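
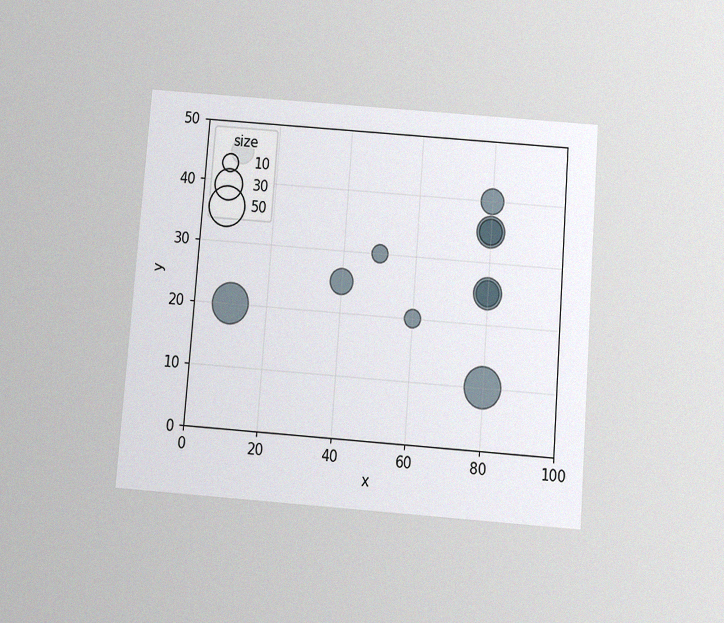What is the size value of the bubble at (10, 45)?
The chart is tilted about 4° clockwise and viewed slightly from below, with some photo noise. Matching the bubble at (10, 45) against the size legend gives 20.

20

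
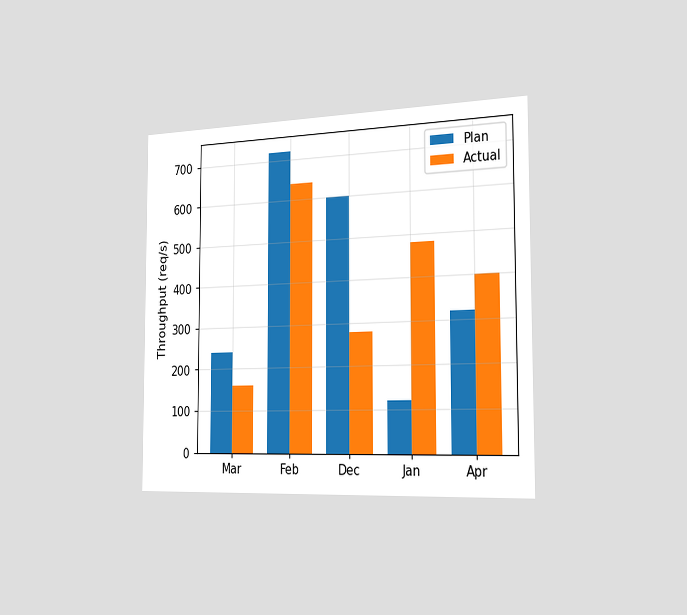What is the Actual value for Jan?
480req/s

The chart is viewed slightly from the right. The Actual bar at Jan reaches 480req/s on the y-axis.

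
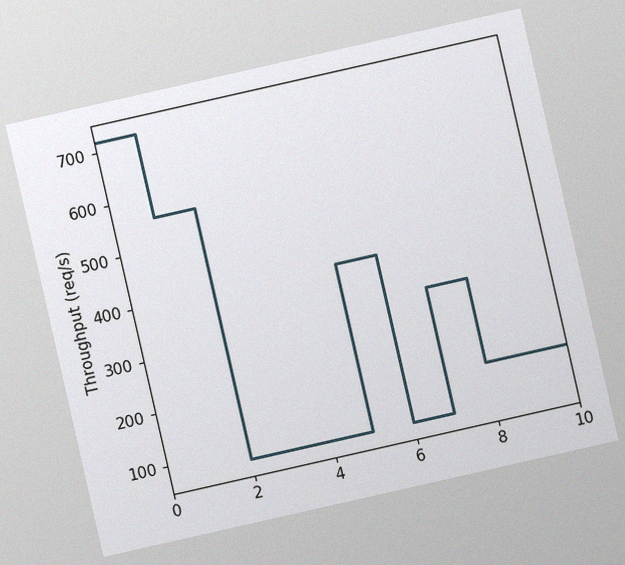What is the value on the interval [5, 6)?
400req/s

The chart is tilted about 13° counter-clockwise, with some photo noise. On [5, 6) the step sits at 400req/s.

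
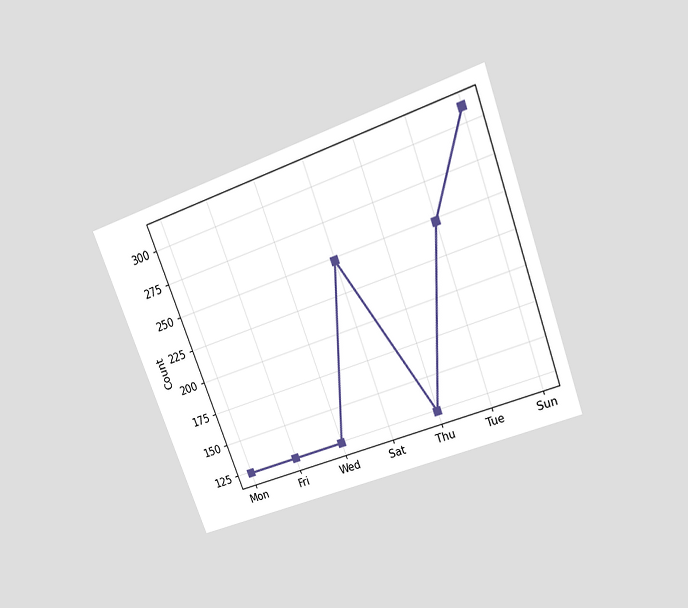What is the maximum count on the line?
310

The chart is tilted about 20° counter-clockwise and viewed slightly from above. The highest point is at Sun, and reading across to the y-axis gives 310.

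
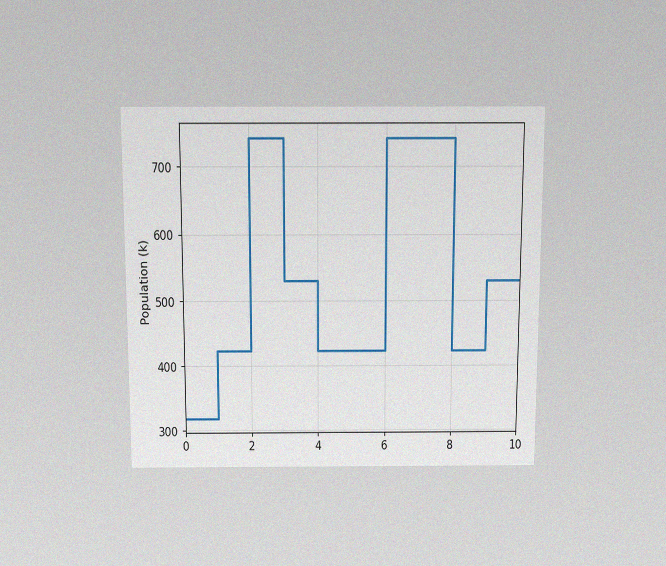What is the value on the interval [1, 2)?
The chart is viewed slightly from above, with some photo noise. On [1, 2) the step sits at 424k.

424k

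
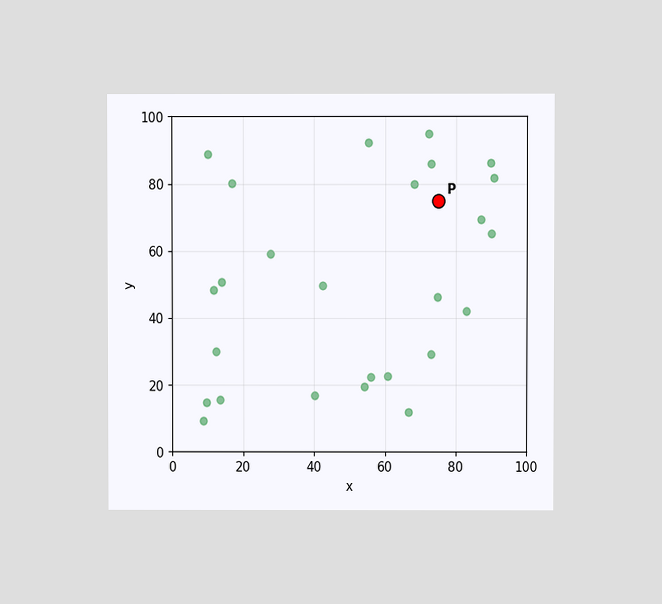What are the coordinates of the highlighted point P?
The chart is viewed at a slight angle. Following the gridlines from P to each axis, P sits at (75, 75).

(75, 75)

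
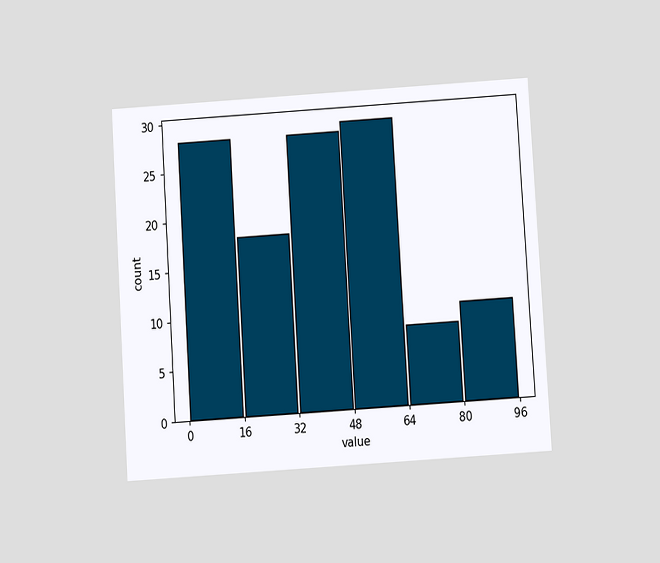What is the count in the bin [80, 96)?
The chart is tilted about 4° counter-clockwise and viewed at a slight angle. The [80, 96) bin has height 10.

10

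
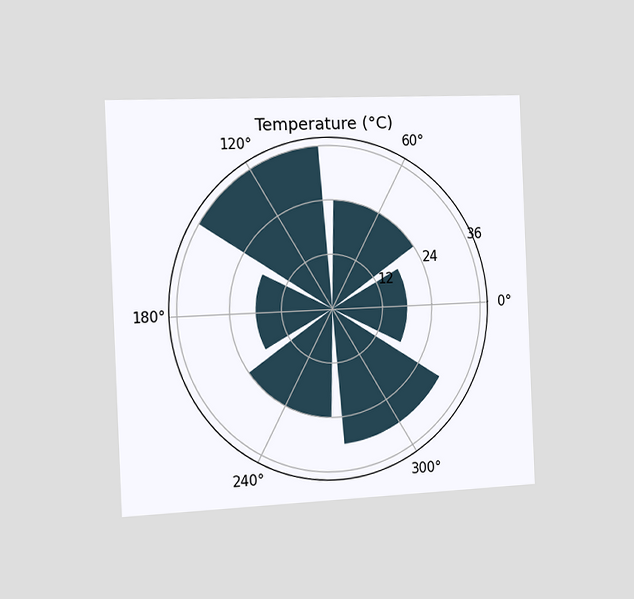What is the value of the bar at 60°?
The chart is tilted about 2° counter-clockwise and viewed slightly from the left. The bar at 60° reaches 24°C on the radial axis.

24°C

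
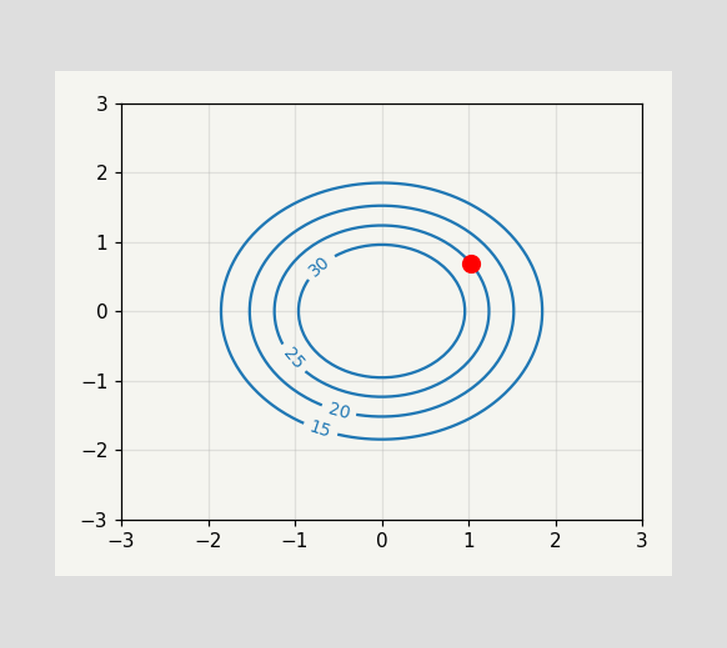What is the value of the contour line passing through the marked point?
25

The marked point sits on the contour labelled 25.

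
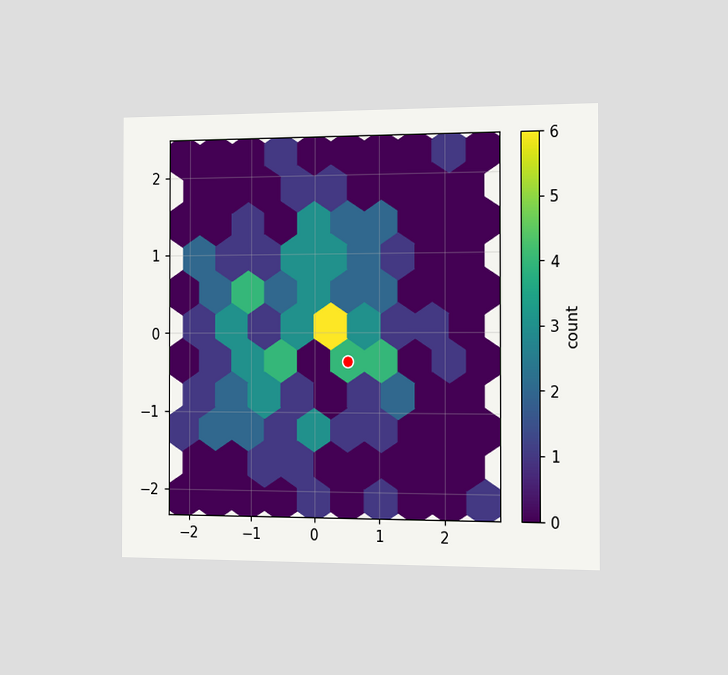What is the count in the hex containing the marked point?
The chart is viewed slightly from the right. The marked hex reads 4 on the colorbar.

4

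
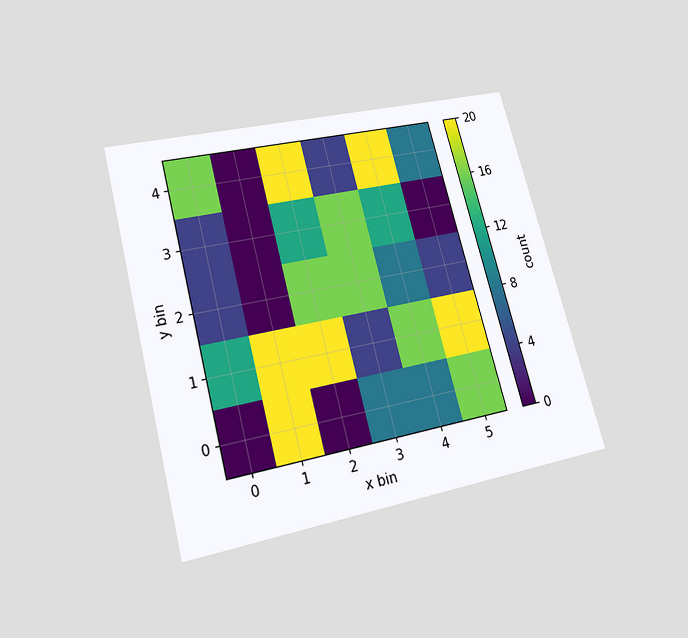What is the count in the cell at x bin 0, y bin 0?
0

The chart is tilted about 15° counter-clockwise and viewed slightly from below. Matching the cell (0, 0) against the colorbar gives 0.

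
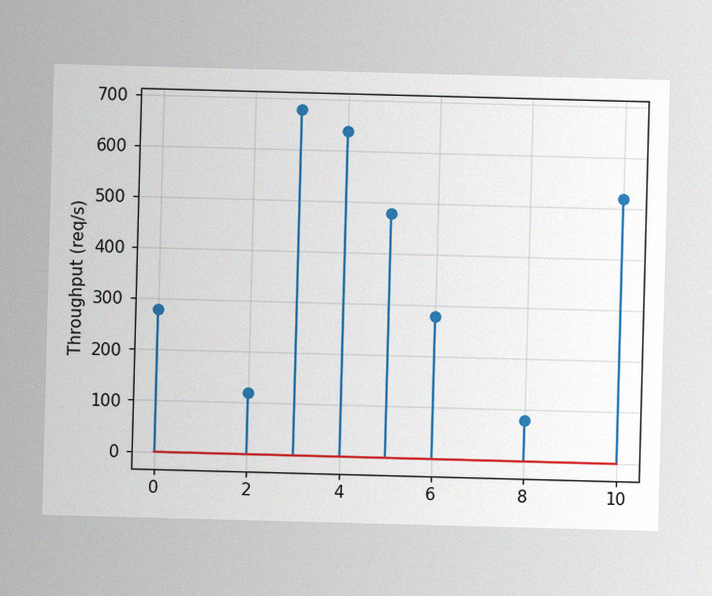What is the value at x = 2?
120req/s

The image has some photo noise and uneven lighting. The stem at x=2 reaches 120req/s.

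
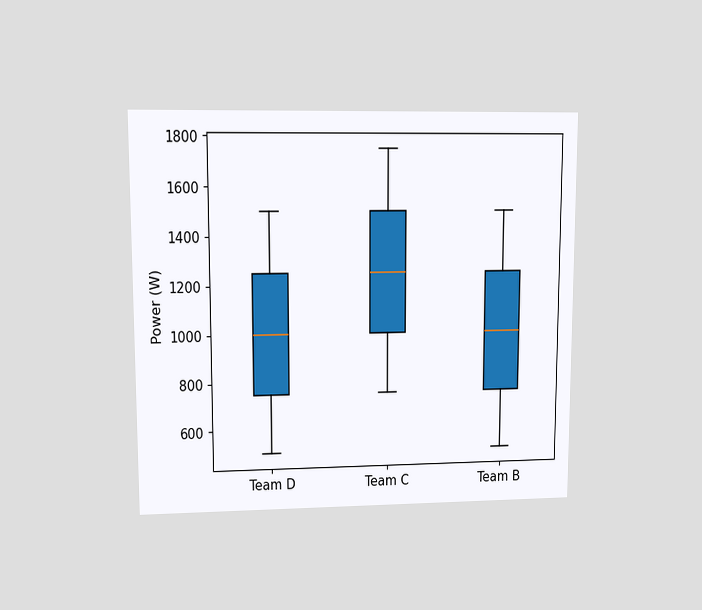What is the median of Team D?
1000W

The chart is viewed at a slight angle. The median line in the Team D box sits at 1000W.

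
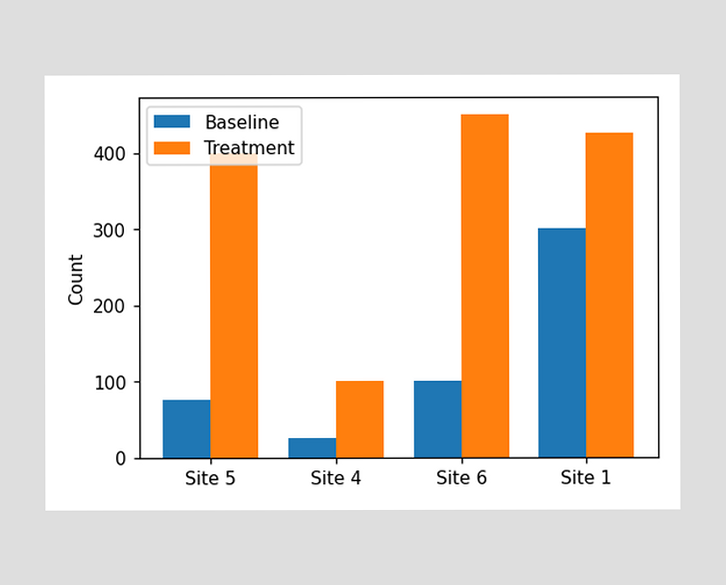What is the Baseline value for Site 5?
The Baseline bar at Site 5 reaches 75 on the y-axis.

75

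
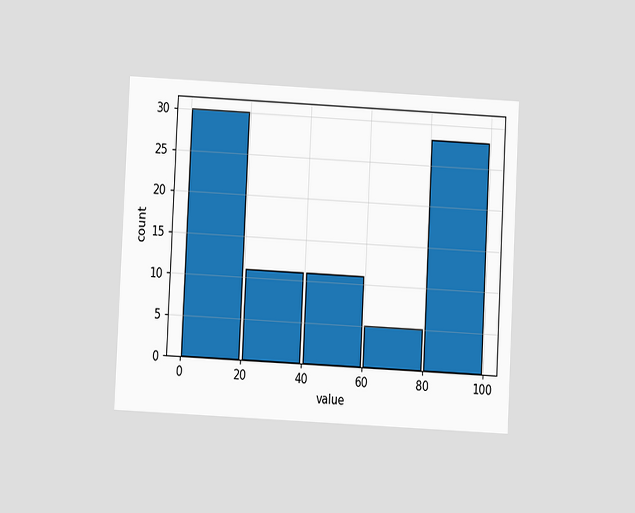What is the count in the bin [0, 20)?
30

The chart is tilted about 3° clockwise and viewed at a slight angle. The [0, 20) bin has height 30.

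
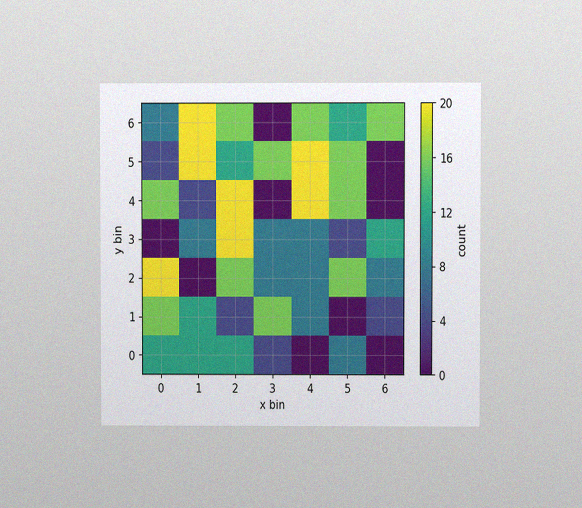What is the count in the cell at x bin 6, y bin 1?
4

The chart is viewed at a slight angle, with some photo noise. Matching the cell (6, 1) against the colorbar gives 4.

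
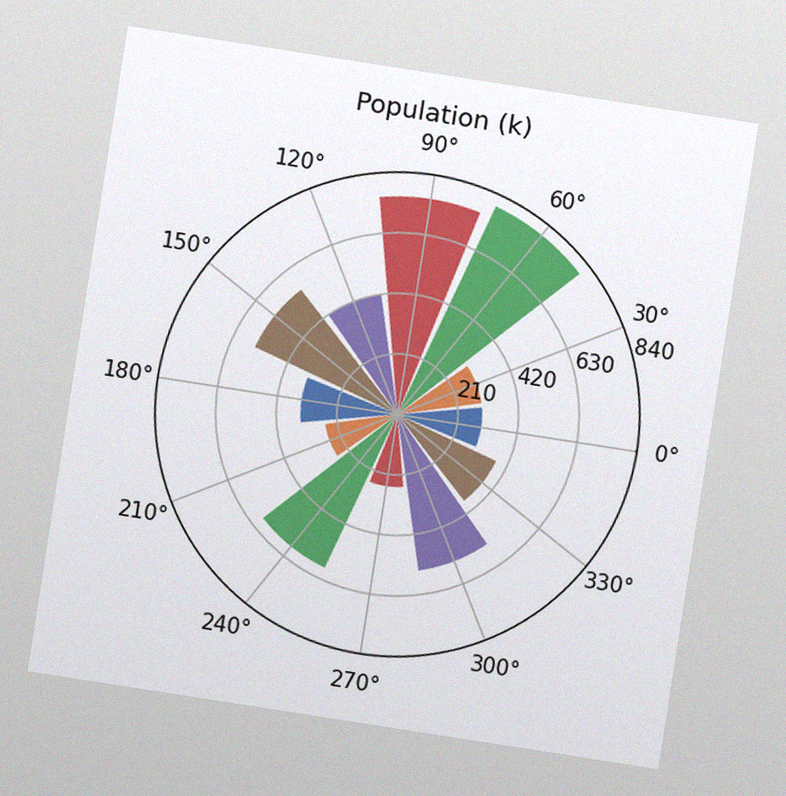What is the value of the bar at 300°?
The chart is tilted about 9° clockwise, with some photo noise. The bar at 300° reaches 546k on the radial axis.

546k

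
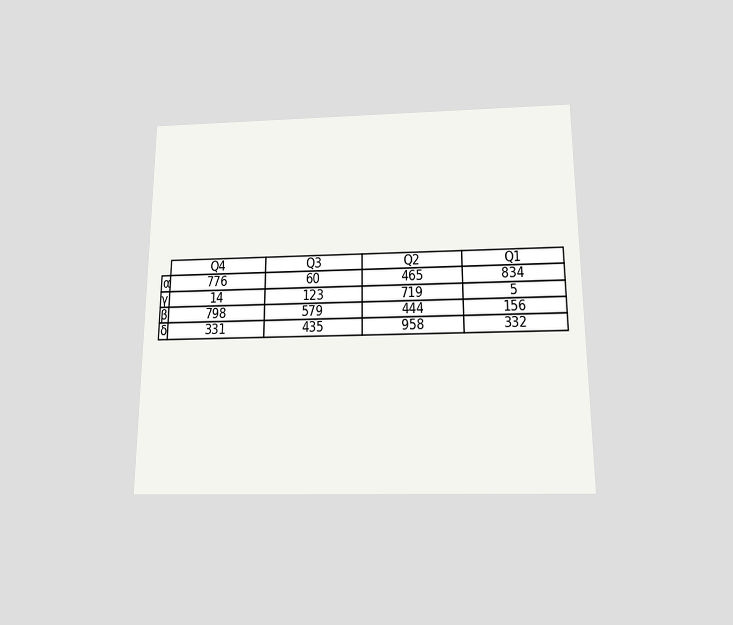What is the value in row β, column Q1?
The chart is viewed slightly from below. The (β, Q1) cell reads 156.

156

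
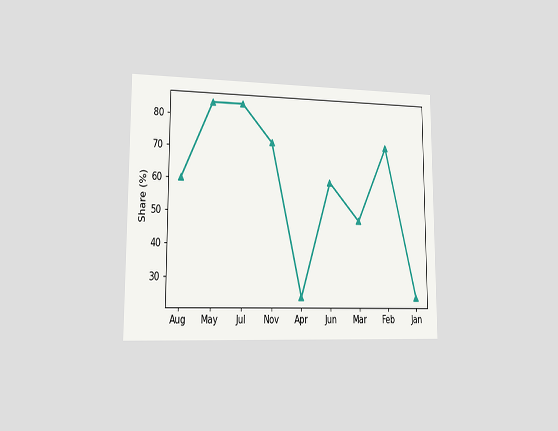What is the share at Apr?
The chart is viewed slightly from the left. At Apr, the line is at 24%.

24%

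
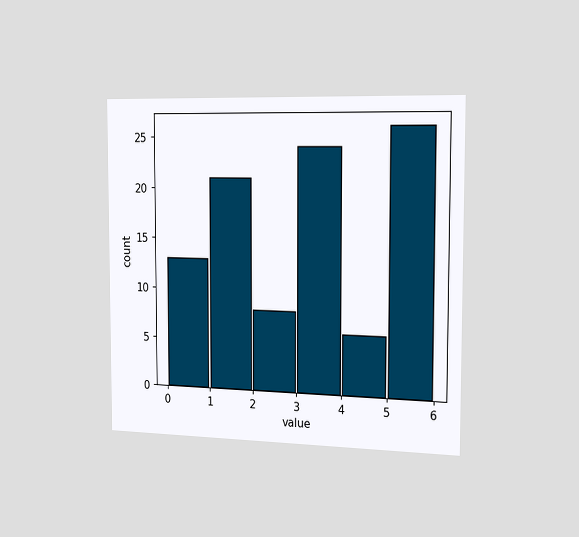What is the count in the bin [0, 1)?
The chart is viewed slightly from the right. The [0, 1) bin has height 13.

13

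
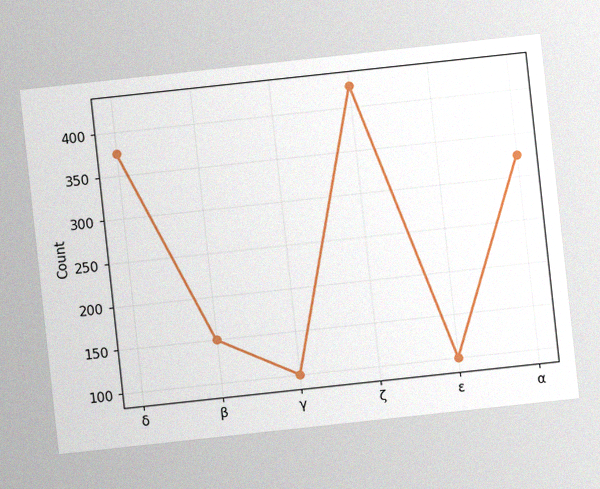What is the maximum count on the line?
425

The chart is tilted about 6° counter-clockwise, with some photo noise. The highest point is at ζ, and reading across to the y-axis gives 425.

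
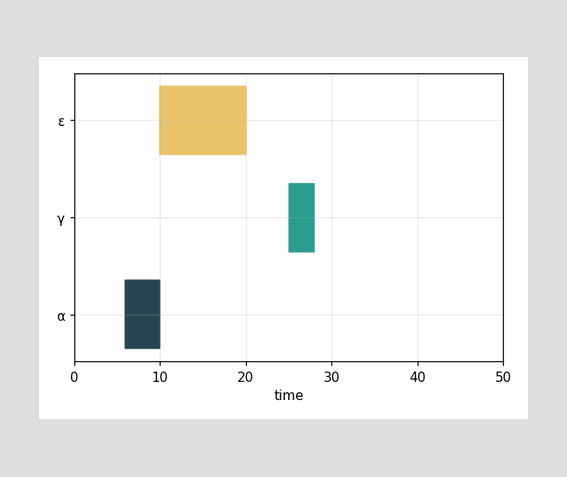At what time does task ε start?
The ε bar begins at t=10.

10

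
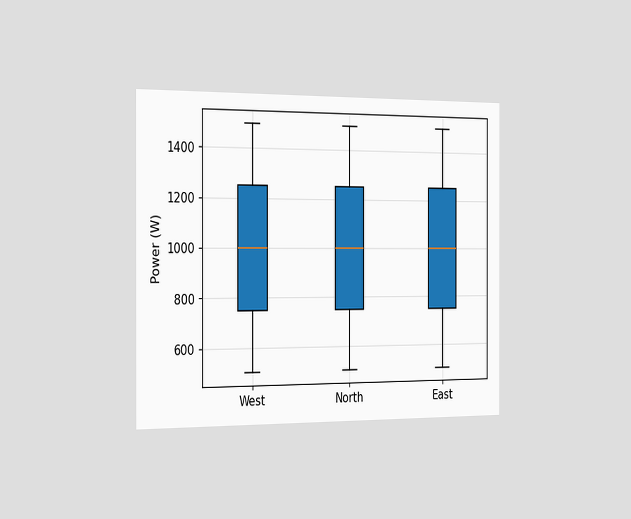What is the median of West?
1000W

The chart is viewed slightly from the left. The median line in the West box sits at 1000W.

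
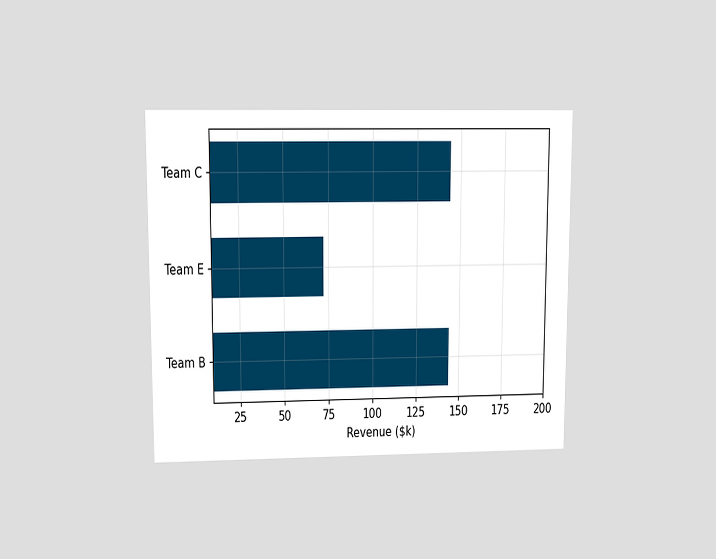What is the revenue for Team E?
$72k

The chart is viewed at a slight angle. Reading along the chart's x-axis, the Team E bar reaches $72k.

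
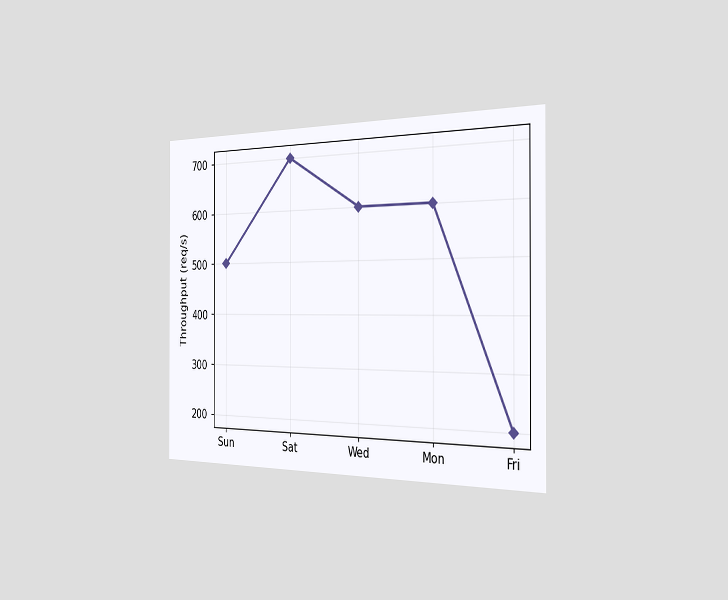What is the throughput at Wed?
600req/s

The chart is viewed slightly from the right. At Wed, the line is at 600req/s.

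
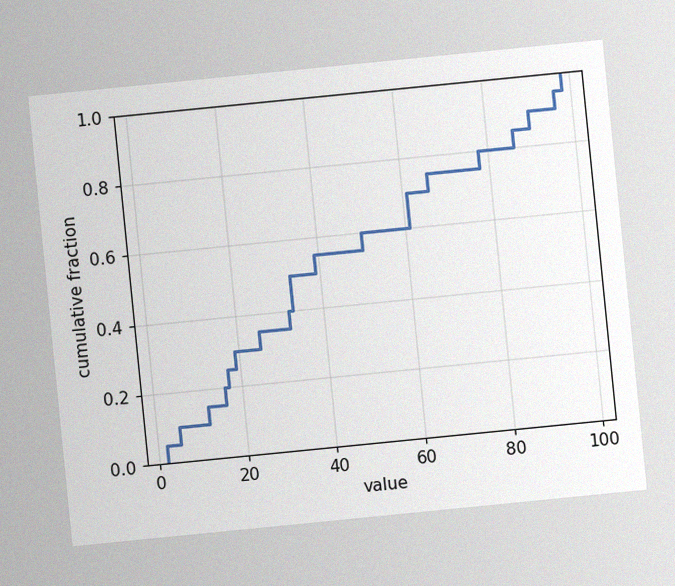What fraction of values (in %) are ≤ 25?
The chart is tilted about 6° counter-clockwise, with some photo noise. At x=25 the ECDF step is at 35%.

35%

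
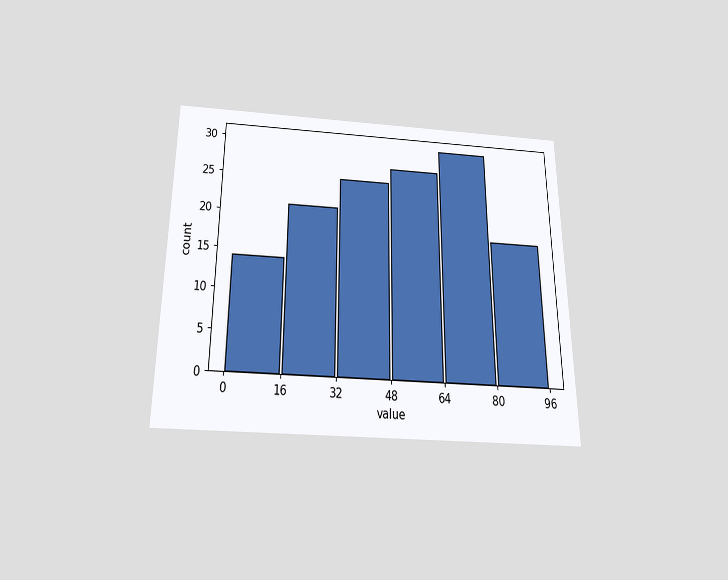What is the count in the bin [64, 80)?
The chart is viewed slightly from below. The [64, 80) bin has height 30.

30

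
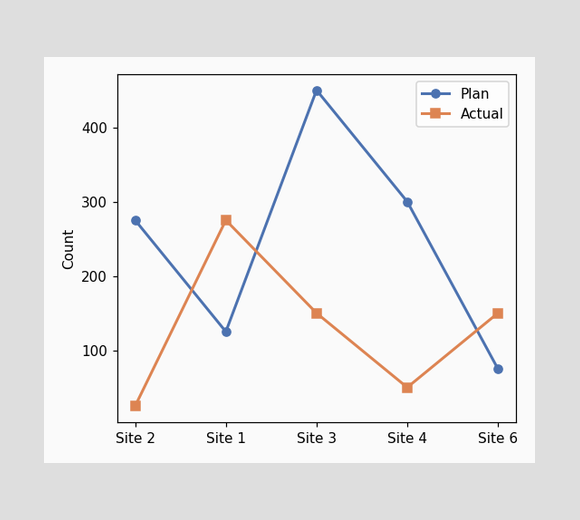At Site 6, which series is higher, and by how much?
At Site 6, Actual sits above the other line by 75.

Actual, by 75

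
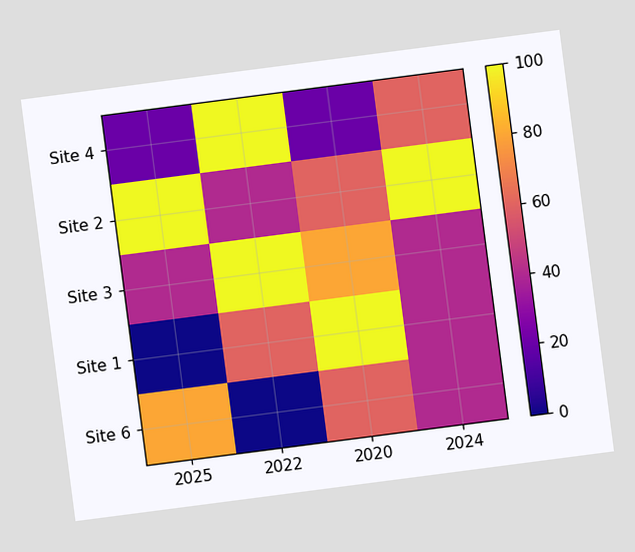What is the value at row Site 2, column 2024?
The chart is tilted about 7° counter-clockwise. Matching cell (Site 2, 2024) against the colorbar gives 100.

100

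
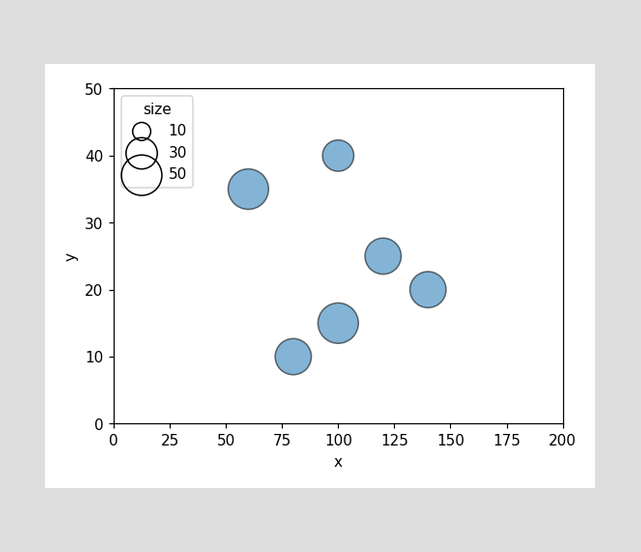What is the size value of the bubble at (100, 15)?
Matching the bubble at (100, 15) against the size legend gives 50.

50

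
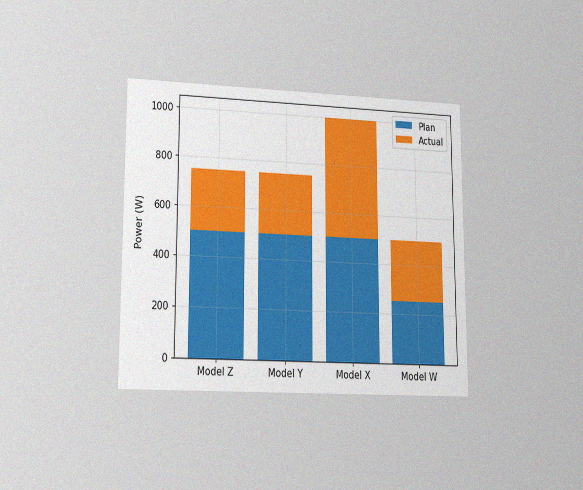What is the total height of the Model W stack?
500W

The chart is viewed at a slight angle, with some photo noise. The Model W stack's top reaches 500W on the y-axis.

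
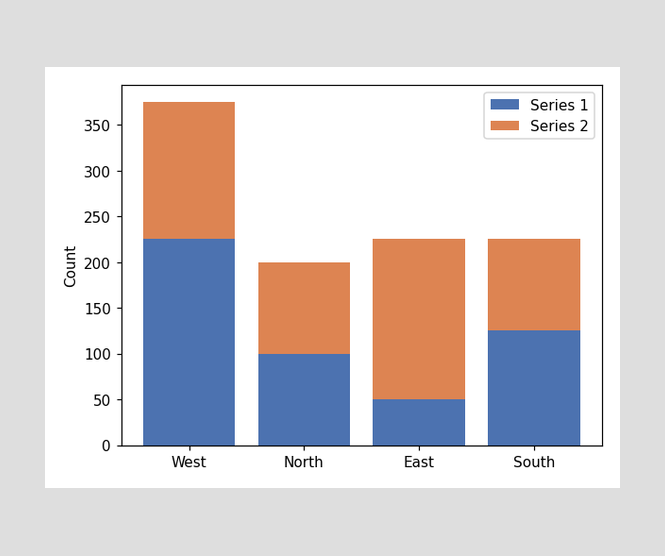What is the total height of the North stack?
The North stack's top reaches 200 on the y-axis.

200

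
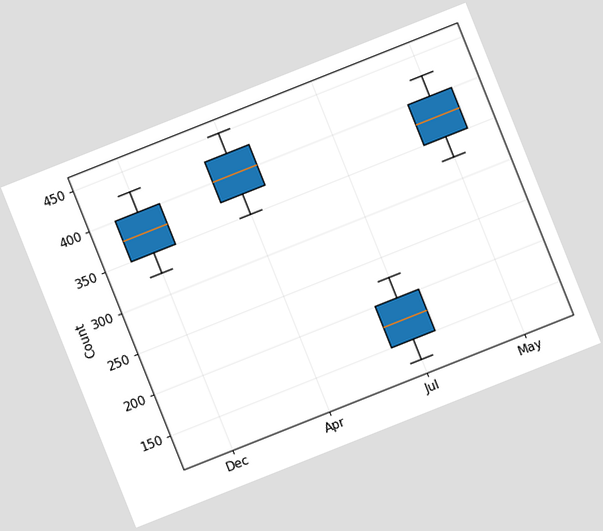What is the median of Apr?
The chart is tilted about 22° counter-clockwise. The median line in the Apr box sits at 400.

400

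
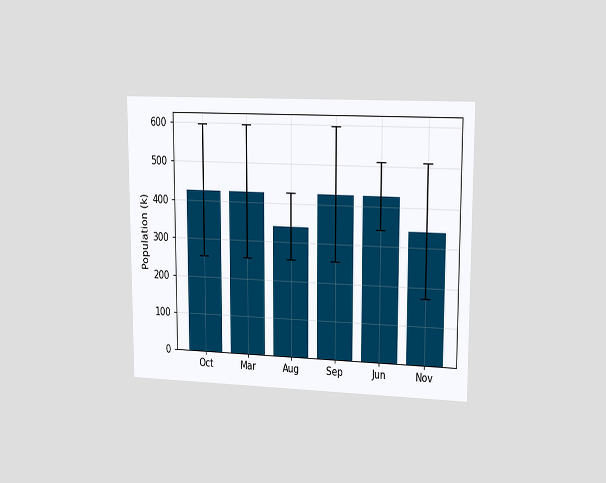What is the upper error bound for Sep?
The chart is viewed slightly from the right. The Sep bar's upper whisker reaches 595k.

595k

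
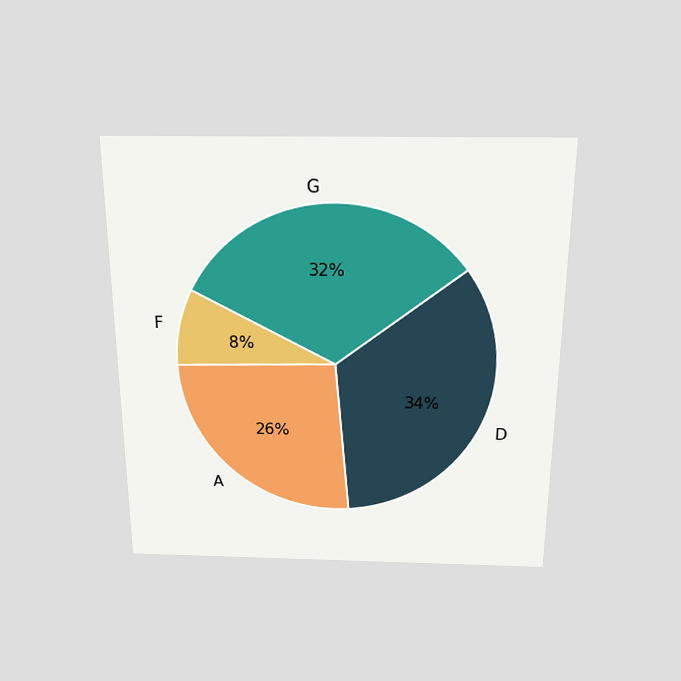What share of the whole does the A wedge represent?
26%

The chart is viewed slightly from above. The A slice takes up 26% of the pie.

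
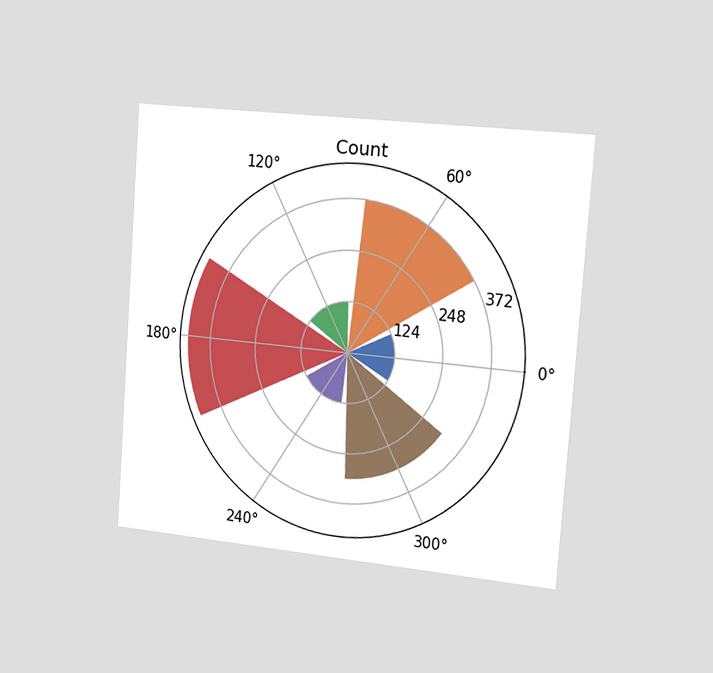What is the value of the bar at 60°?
The chart is tilted about 4° clockwise and viewed slightly from the right. The bar at 60° reaches 372 on the radial axis.

372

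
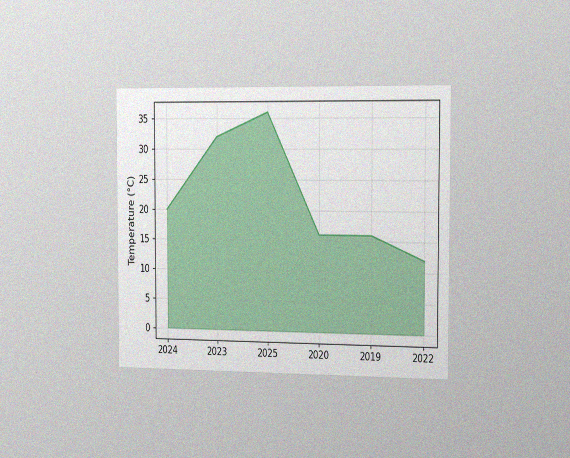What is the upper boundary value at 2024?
The chart is viewed slightly from the right, with some photo noise. At 2024 the upper boundary is at 20°C.

20°C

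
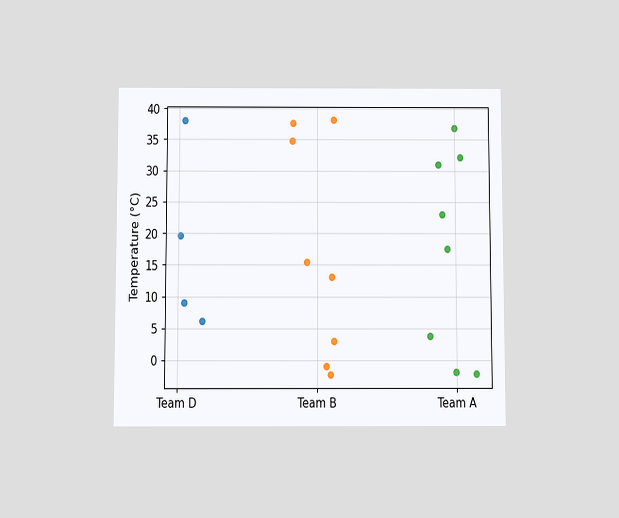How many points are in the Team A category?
8

The chart is viewed slightly from below. Counting the markers in the Team A column gives 8.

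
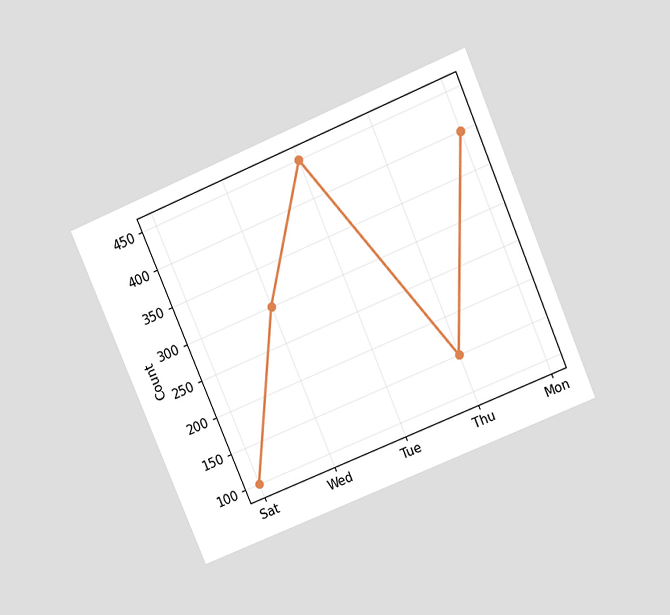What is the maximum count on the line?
The chart is tilted about 23° counter-clockwise and viewed slightly from above. The highest point is at Tue, and reading across to the y-axis gives 450.

450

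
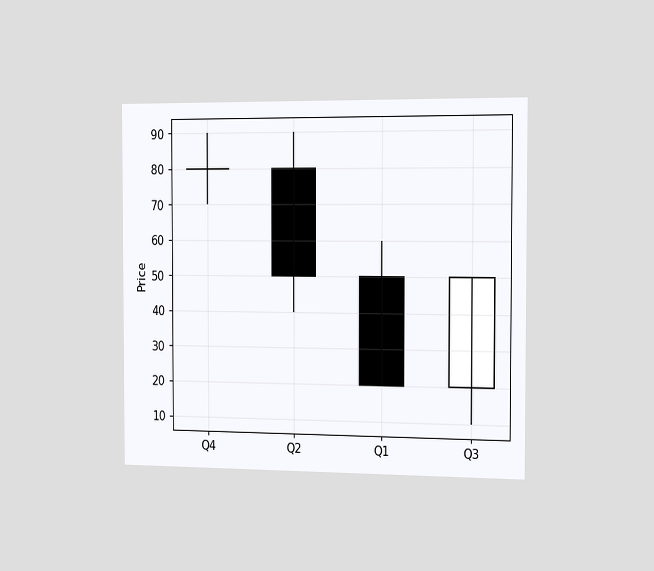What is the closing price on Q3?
The chart is viewed slightly from the right. The Q3 candle closes at 50.

50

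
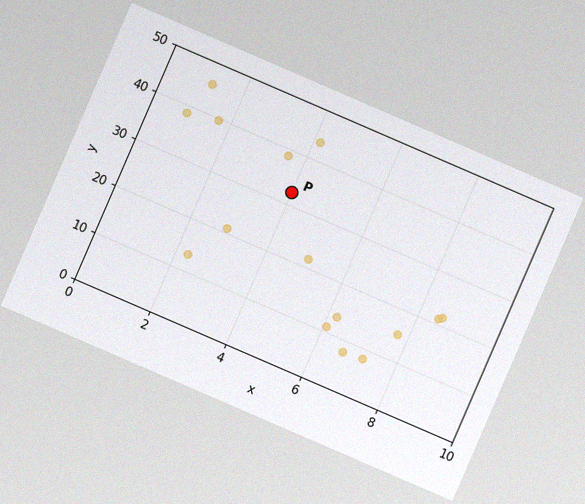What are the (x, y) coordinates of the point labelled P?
(4, 32.5)

The chart is tilted about 23° clockwise, with some photo noise. Following the gridlines from P to each axis, P sits at (4, 32.5).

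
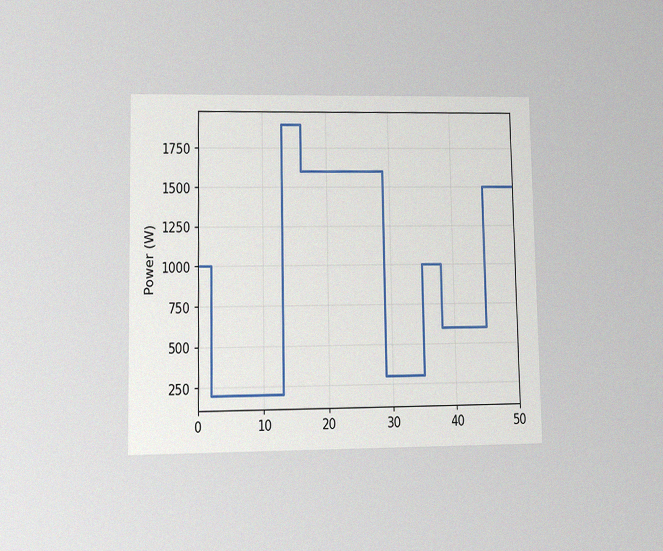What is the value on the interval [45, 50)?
1500W

The chart is viewed at a slight angle, with some photo noise. On [45, 50) the step sits at 1500W.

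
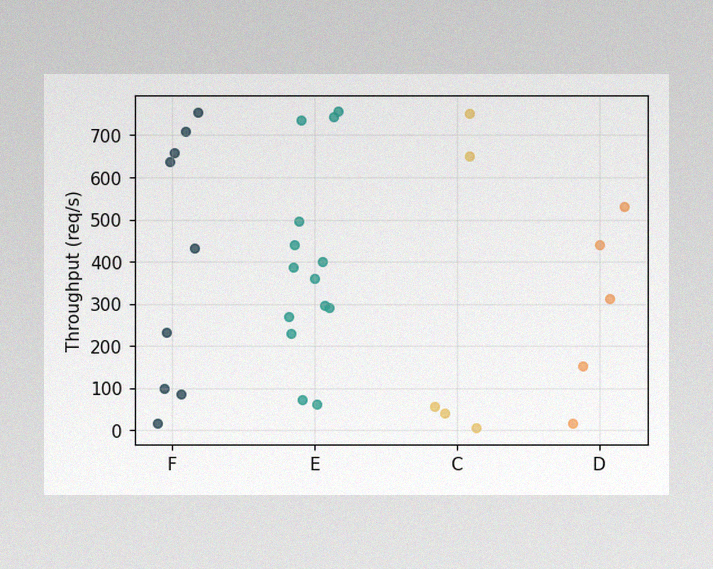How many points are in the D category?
The image has some photo noise and uneven lighting. Counting the markers in the D column gives 5.

5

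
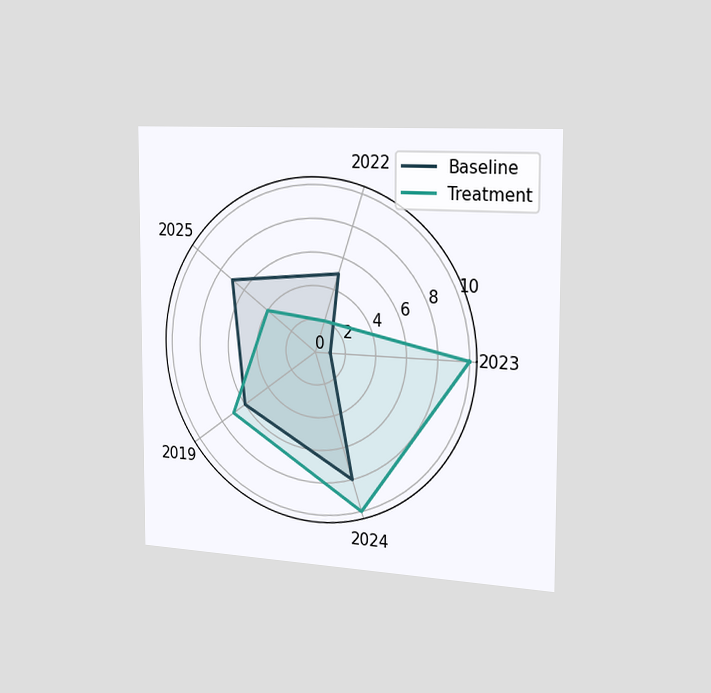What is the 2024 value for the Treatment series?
10

The chart is viewed slightly from the right. On the 2024 axis, Treatment reaches 10.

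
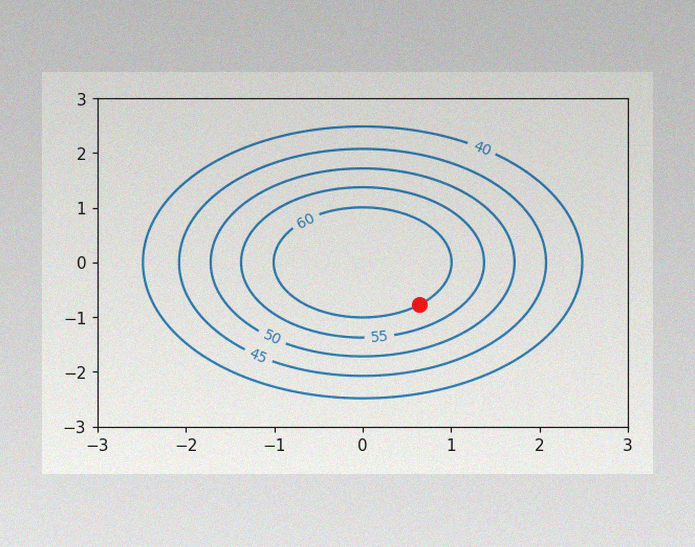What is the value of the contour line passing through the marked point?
60

The image has some photo noise and uneven lighting. The marked point sits on the contour labelled 60.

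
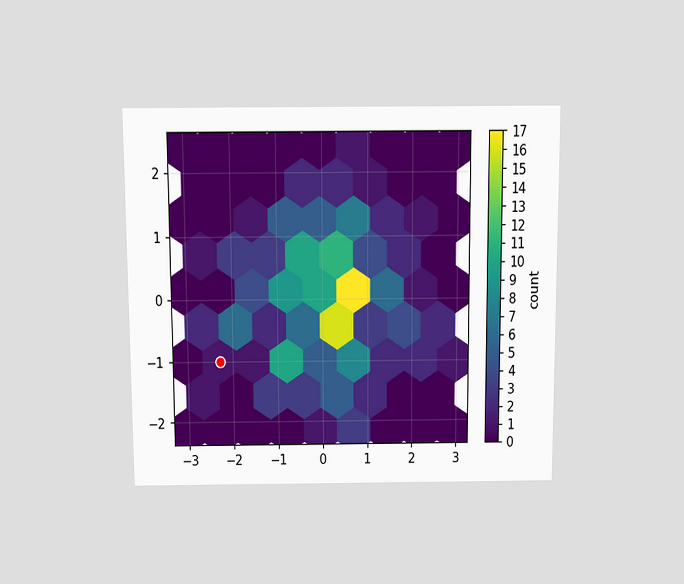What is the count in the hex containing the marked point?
1

The chart is viewed slightly from above. The marked hex reads 1 on the colorbar.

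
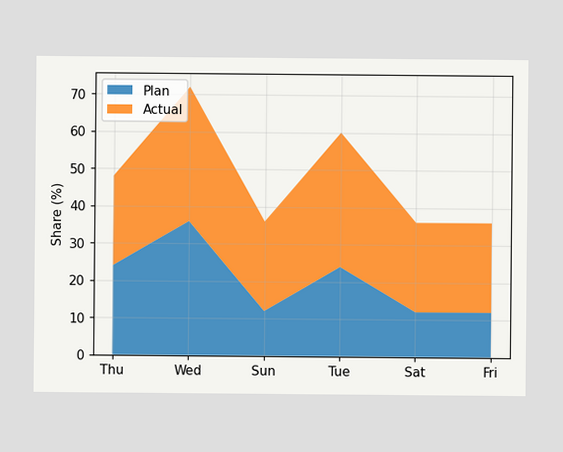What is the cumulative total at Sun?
36%

The stacked total at Sun reaches 36%.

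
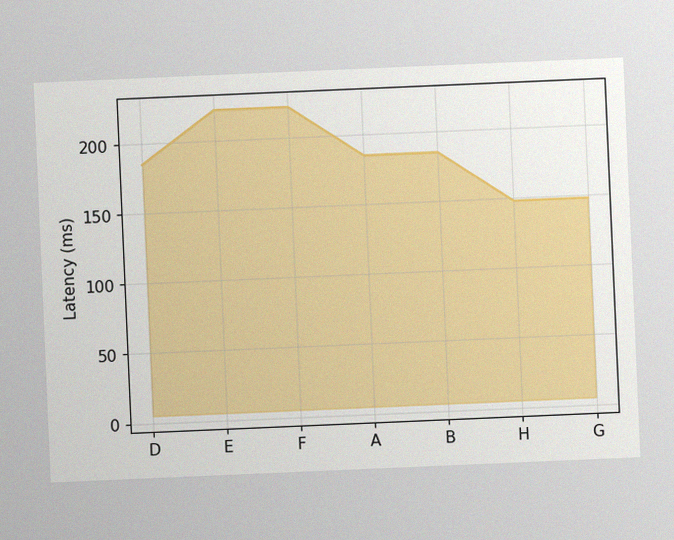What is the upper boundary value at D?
185ms

The chart is tilted about 2° counter-clockwise, with some photo noise. At D the upper boundary is at 185ms.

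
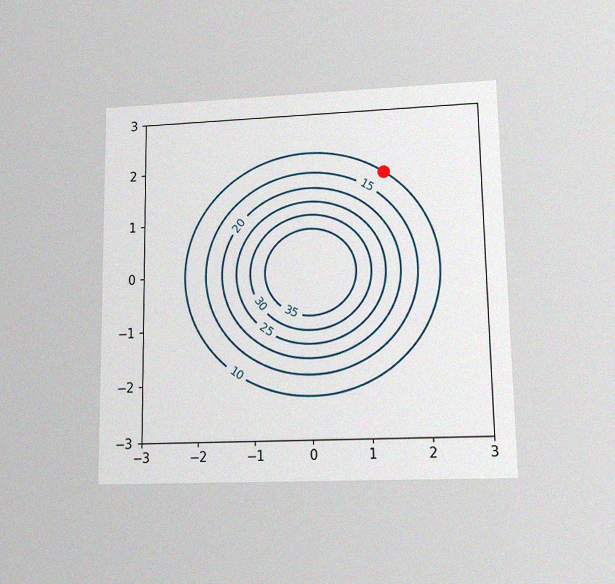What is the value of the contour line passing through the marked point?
10

The chart is viewed at a slight angle, with some photo noise. The marked point sits on the contour labelled 10.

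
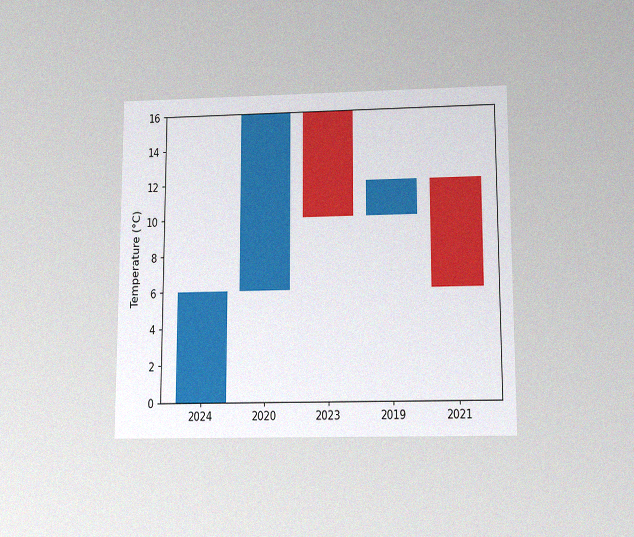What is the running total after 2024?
The chart is viewed slightly from below, with some photo noise. After 2024 the running total reaches 6°C.

6°C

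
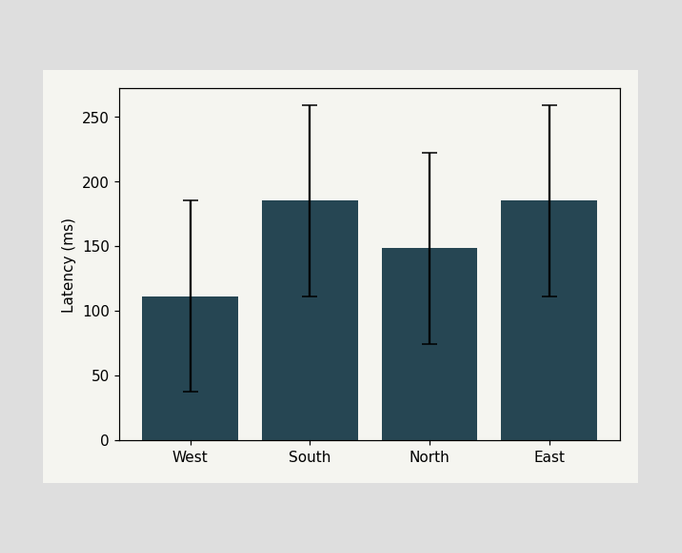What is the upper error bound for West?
185ms

The West bar's upper whisker reaches 185ms.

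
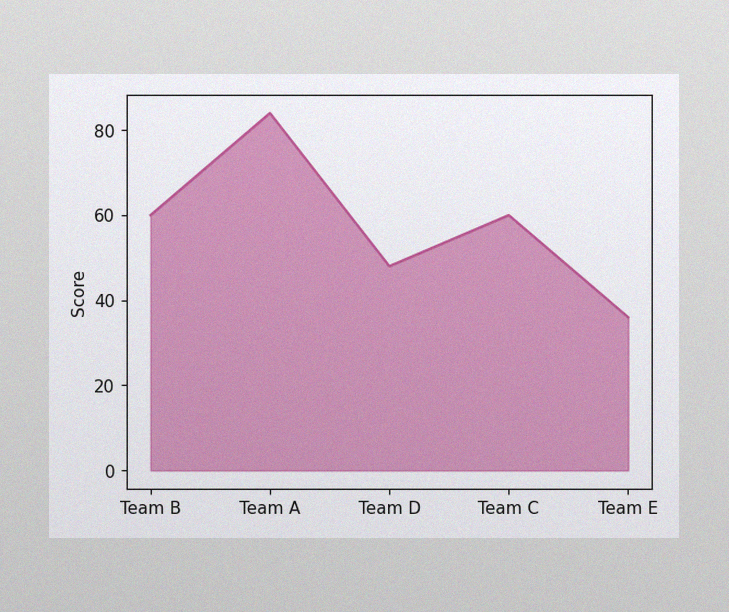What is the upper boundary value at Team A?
84

The image has some photo noise and uneven lighting. At Team A the upper boundary is at 84.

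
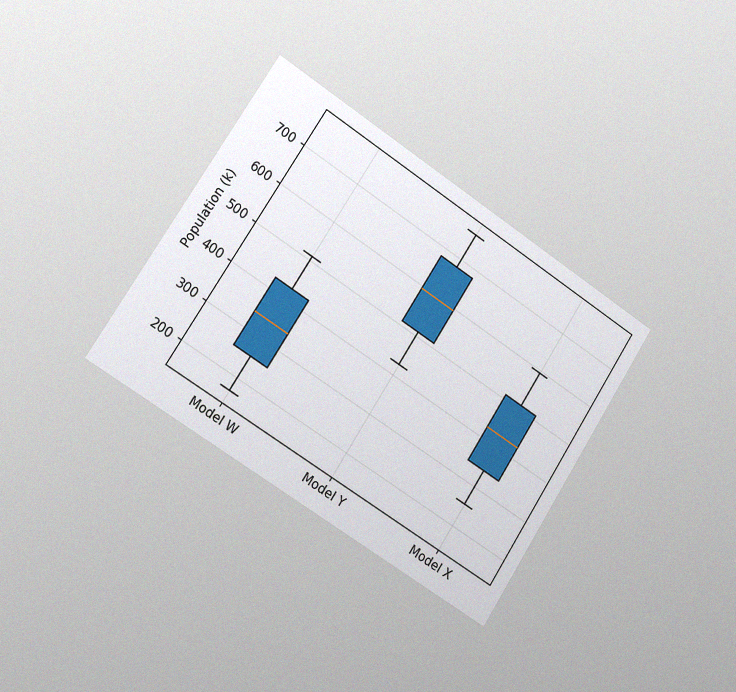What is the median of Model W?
340k

The chart is tilted about 33° clockwise and viewed slightly from the left, with some photo noise. The median line in the Model W box sits at 340k.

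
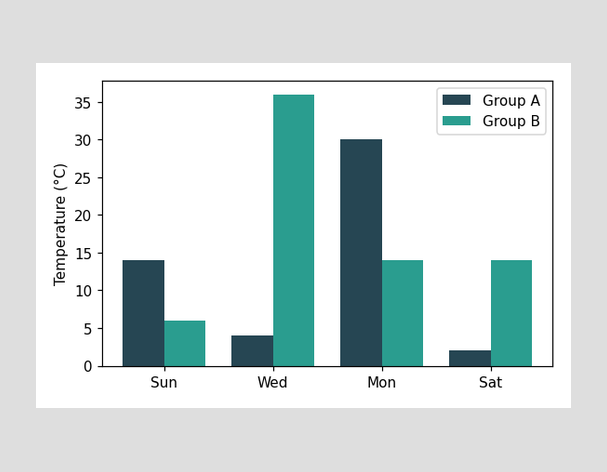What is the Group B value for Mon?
The Group B bar at Mon reaches 14°C on the y-axis.

14°C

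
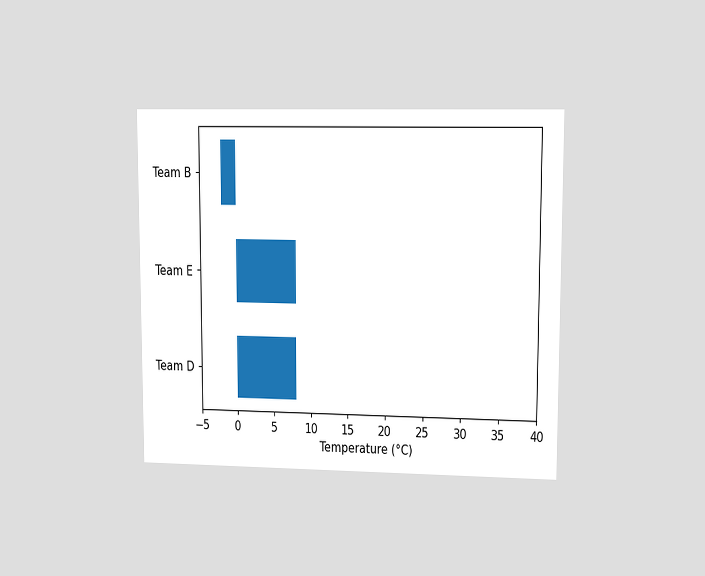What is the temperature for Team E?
The chart is viewed at a slight angle. Reading along the chart's x-axis, the Team E bar reaches 8°C.

8°C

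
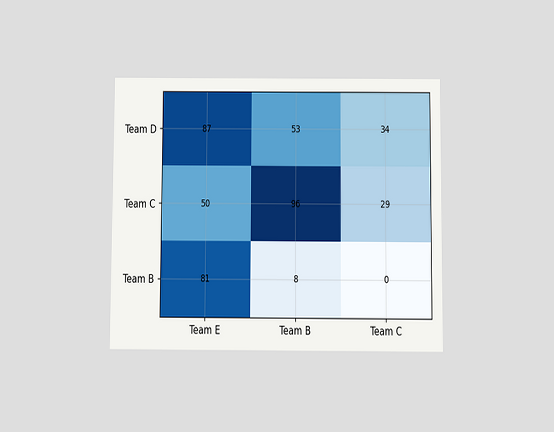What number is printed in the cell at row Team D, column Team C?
The chart is viewed slightly from below. The (Team D, Team C) cell reads 34.

34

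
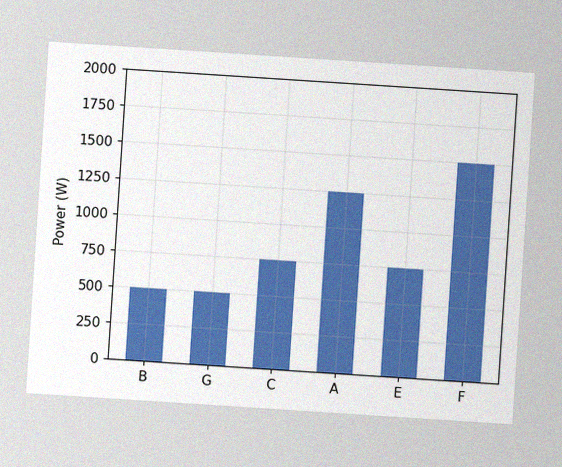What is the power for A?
The chart is tilted about 4° clockwise, with some photo noise. Reading along the chart's y-axis, the A bar reaches 1250W.

1250W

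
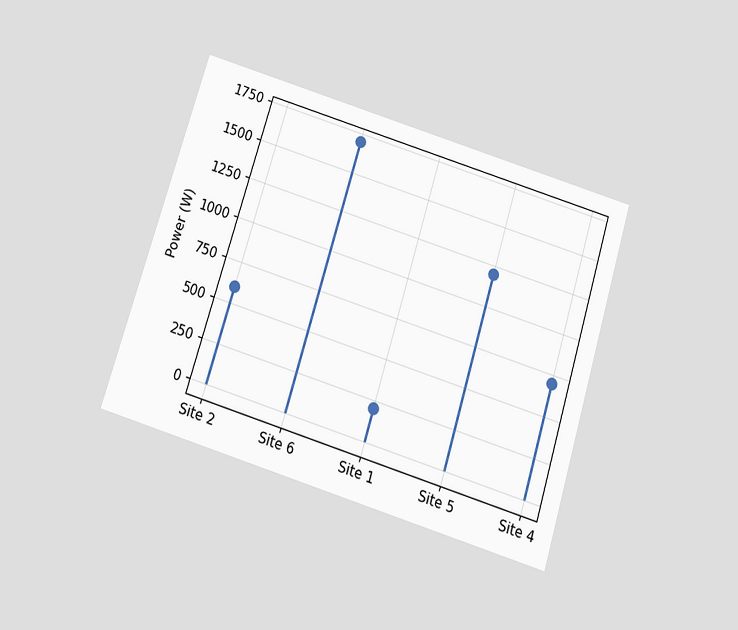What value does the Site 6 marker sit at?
1700W

The chart is tilted about 17° clockwise and viewed slightly from below. The Site 6 marker sits at 1700W.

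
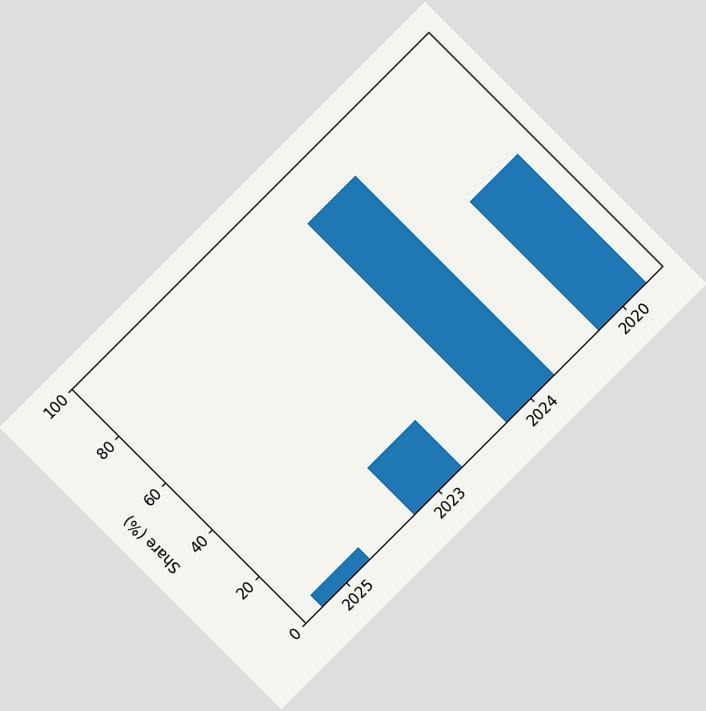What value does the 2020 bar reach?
The chart is tilted about 45° counter-clockwise. Reading along the chart's y-axis, the 2020 bar reaches 55%.

55%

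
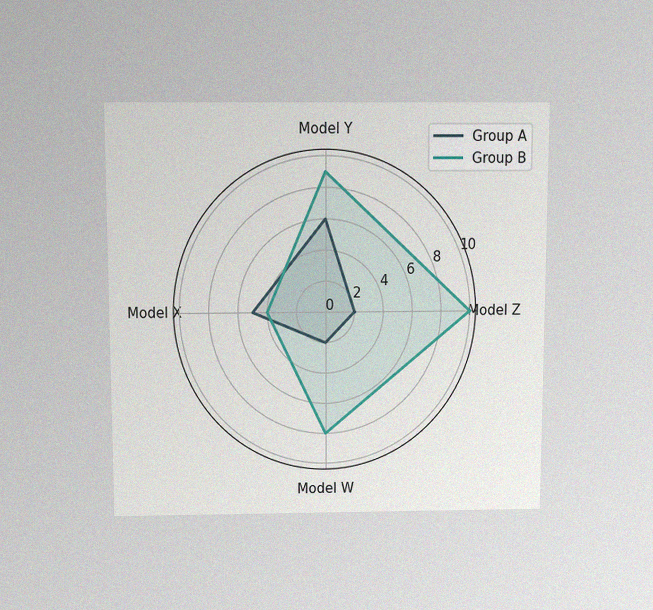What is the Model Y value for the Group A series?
6

The chart is viewed slightly from above, with some photo noise. On the Model Y axis, Group A reaches 6.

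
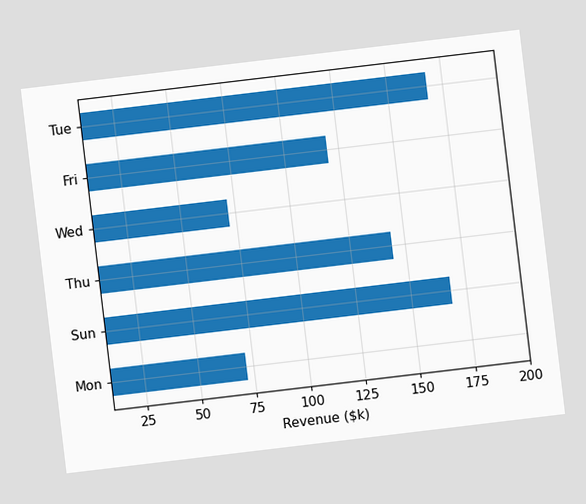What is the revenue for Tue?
The chart is tilted about 7° counter-clockwise. Reading along the chart's x-axis, the Tue bar reaches $168k.

$168k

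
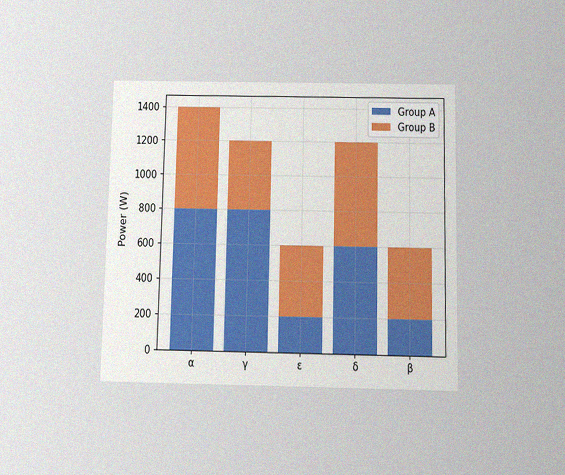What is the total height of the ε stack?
600W

The chart is viewed slightly from below, with some photo noise. The ε stack's top reaches 600W on the y-axis.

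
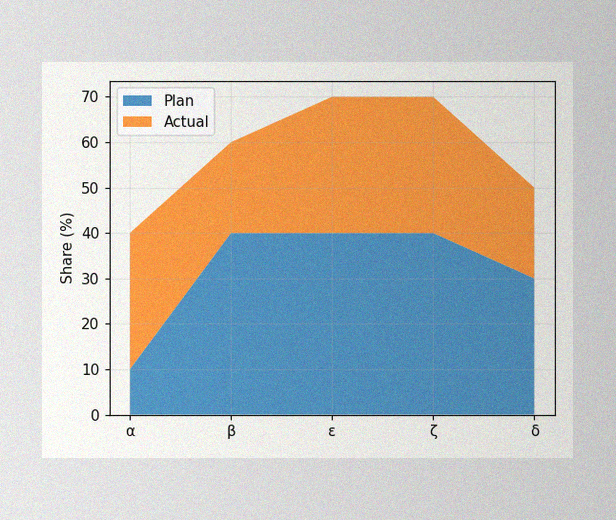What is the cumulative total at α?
The image has some photo noise and uneven lighting. The stacked total at α reaches 40%.

40%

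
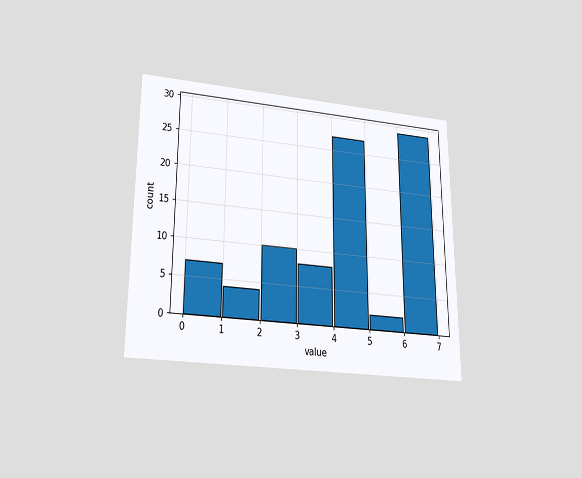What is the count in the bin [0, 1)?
The chart is viewed slightly from below. The [0, 1) bin has height 7.

7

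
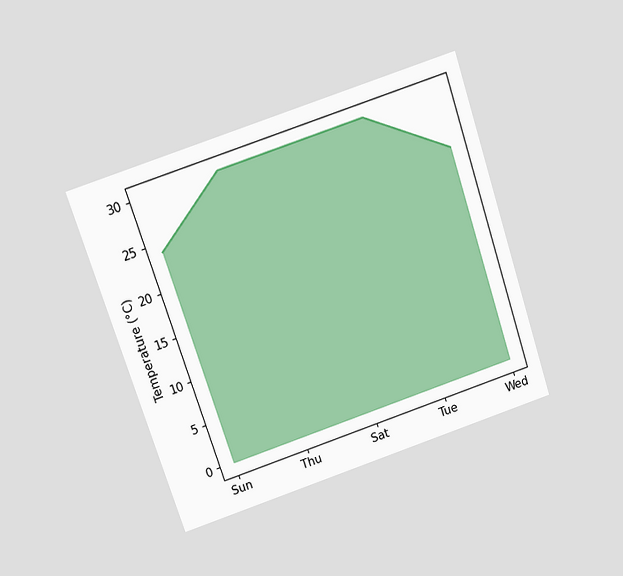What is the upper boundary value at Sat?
The chart is tilted about 19° counter-clockwise and viewed at a slight angle. At Sat the upper boundary is at 30°C.

30°C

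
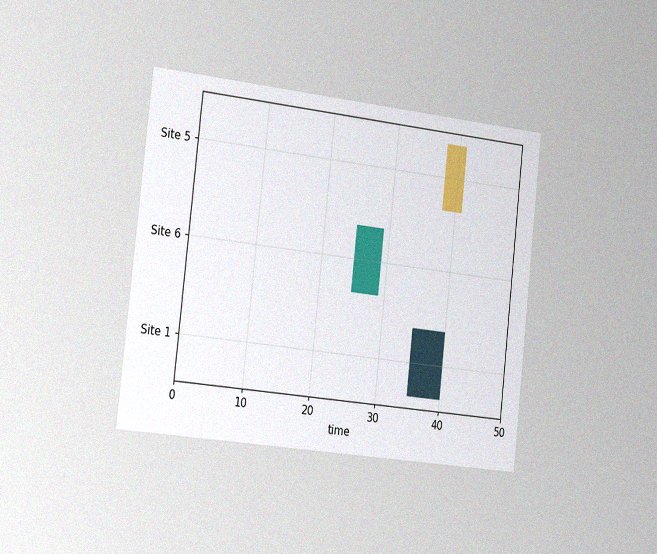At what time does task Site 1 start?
The chart is tilted about 6° clockwise and viewed slightly from the left, with some photo noise. The Site 1 bar begins at t=35.

35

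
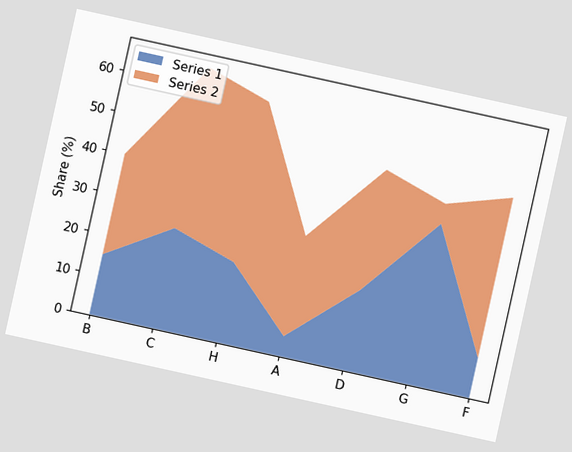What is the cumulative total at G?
45%

The chart is tilted about 12° clockwise. The stacked total at G reaches 45%.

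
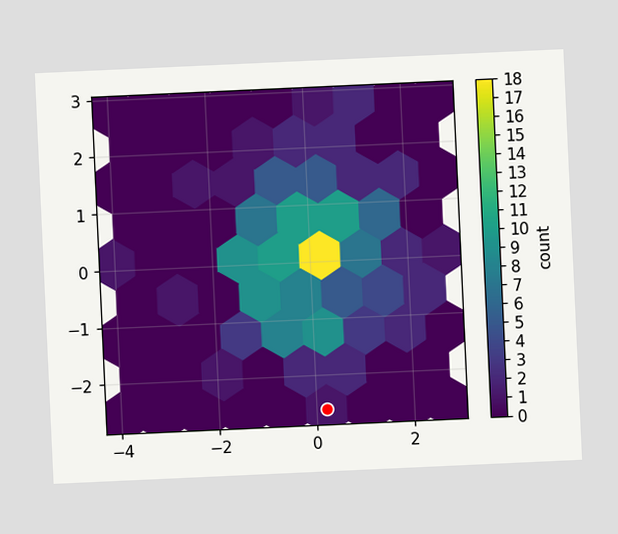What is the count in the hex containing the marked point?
The chart is tilted about 3° counter-clockwise. The marked hex reads 1 on the colorbar.

1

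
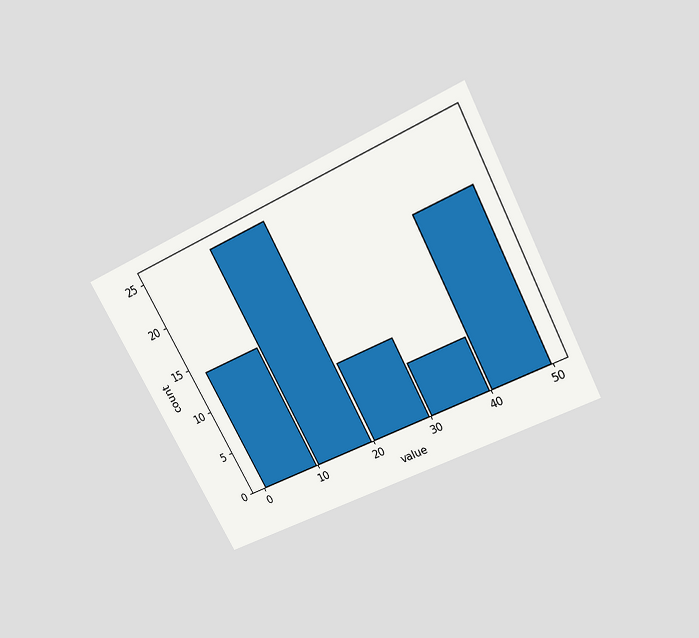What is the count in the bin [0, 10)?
The chart is tilted about 28° counter-clockwise and viewed slightly from above. The [0, 10) bin has height 14.

14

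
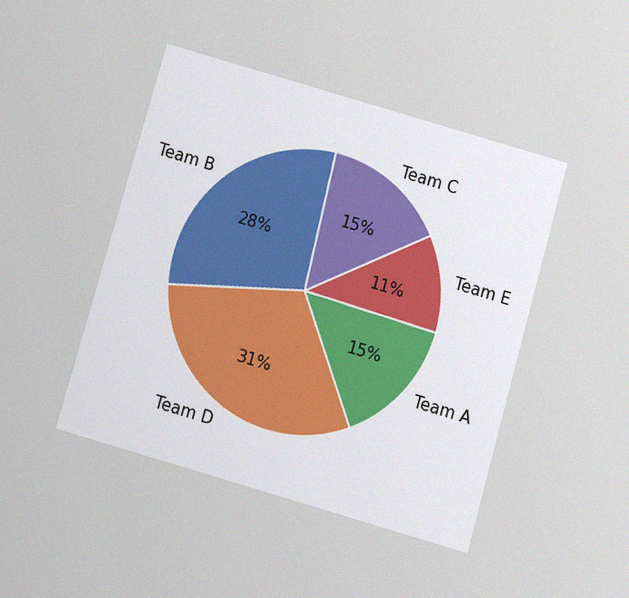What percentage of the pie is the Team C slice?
15%

The chart is tilted about 16° clockwise and viewed slightly from below, with some photo noise. The Team C slice takes up 15% of the pie.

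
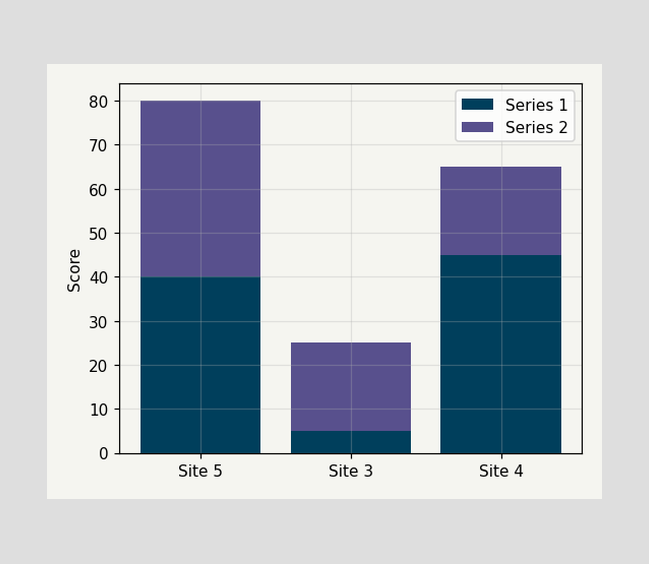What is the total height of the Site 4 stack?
65

The Site 4 stack's top reaches 65 on the y-axis.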